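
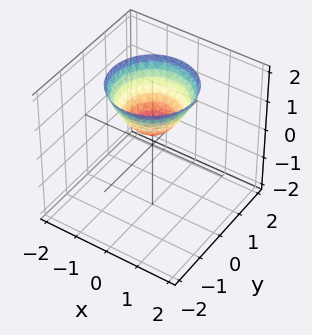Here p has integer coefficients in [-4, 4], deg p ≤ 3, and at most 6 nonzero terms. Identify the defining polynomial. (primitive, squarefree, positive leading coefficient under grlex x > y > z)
2*x^2 + 2*y^2 - 2*z + 1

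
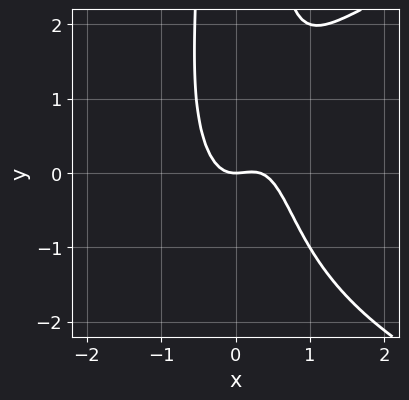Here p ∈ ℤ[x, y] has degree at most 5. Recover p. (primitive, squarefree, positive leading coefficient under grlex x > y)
x^2*y^2 - 3*x^3 + x^2 - y

(a) Degree: no degree-3 curve has this shape, so deg p = 4.
(b) Reading off the gridlines: it meets the x-axis at x = 0 (among the integer gridlines); one y-axis crossing is at y = 0.
(c) Solving for integer coefficients yields p as stated.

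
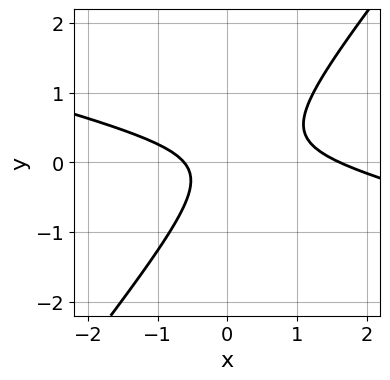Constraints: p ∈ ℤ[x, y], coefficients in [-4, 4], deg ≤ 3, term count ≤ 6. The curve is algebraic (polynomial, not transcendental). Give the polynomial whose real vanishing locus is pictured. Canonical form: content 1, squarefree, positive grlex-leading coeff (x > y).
First, deg p = 2. No degree-1 curve has this shape.
Next, observable constraints: no y-intercept at any integer in the box.
Finally, fitting integer coefficients to these (and the overall shape) gives p.

x^2 + 3*x*y - 3*y^2 - x - 1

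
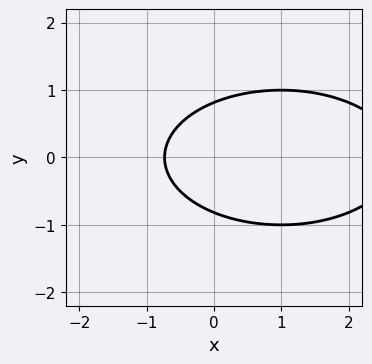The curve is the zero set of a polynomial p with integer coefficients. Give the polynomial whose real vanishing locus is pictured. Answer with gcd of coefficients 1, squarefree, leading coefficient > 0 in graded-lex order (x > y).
x^2 + 3*y^2 - 2*x - 2

(a) Degree: the shape is more complex than any degree-1 curve, so deg p = 2.
(b) Symmetries: it's symmetric under y → −y, forcing even powers of y.
(c) Assembling these constraints gives the stated polynomial.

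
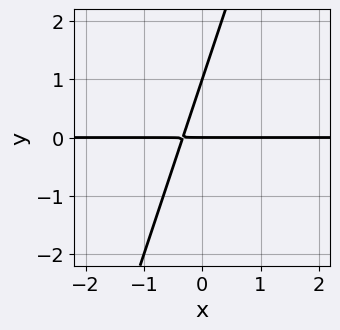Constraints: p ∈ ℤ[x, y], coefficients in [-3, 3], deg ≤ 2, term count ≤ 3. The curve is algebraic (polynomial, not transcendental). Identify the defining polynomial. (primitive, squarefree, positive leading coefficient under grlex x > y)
(a) deg p = 2. No degree-1 curve has this shape.
(b) From the visible intercepts: among the integer gridlines, it crosses the y-axis at y ∈ {0, 1}; every point of the x-axis in the box is on the curve.
(c) The integer polynomial consistent with all of this is the stated p.

3*x*y - y^2 + y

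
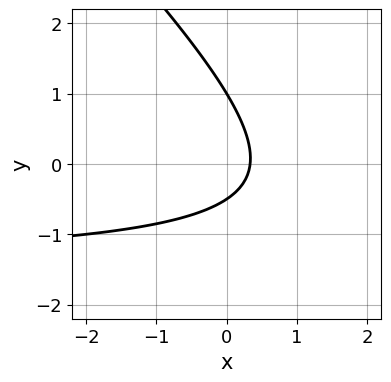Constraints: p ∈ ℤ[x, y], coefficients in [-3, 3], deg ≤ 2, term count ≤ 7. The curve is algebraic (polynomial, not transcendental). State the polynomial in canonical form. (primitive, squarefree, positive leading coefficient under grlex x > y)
First, the degree is 2 — a generic line meets the curve in up to 2 points.
Then, from the axis intercepts and sections: one y-axis crossing is at y = 1.
Finally, the integer polynomial consistent with all of this is the stated p.

2*x*y + 2*y^2 + 3*x - y - 1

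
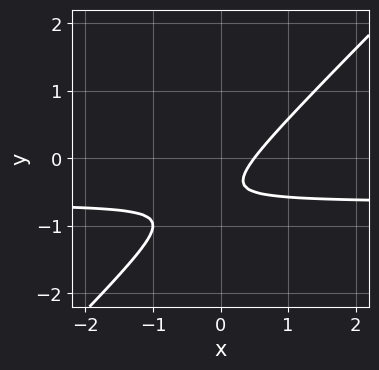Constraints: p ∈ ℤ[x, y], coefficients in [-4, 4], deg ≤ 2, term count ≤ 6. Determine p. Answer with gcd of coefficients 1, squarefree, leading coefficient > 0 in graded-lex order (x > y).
Degree: no degree-1 curve has this shape, so deg p = 2.
Observable constraints: the curve avoids every integer y-axis point in the box.
Solving for integer coefficients yields p as stated.

3*x*y - 3*y^2 + 2*x - 3*y - 1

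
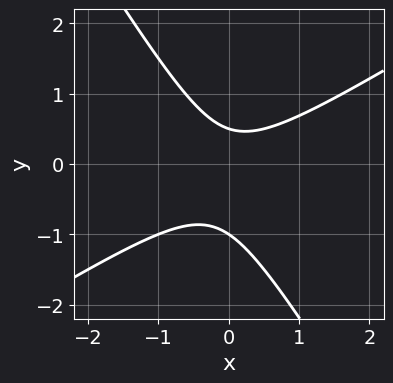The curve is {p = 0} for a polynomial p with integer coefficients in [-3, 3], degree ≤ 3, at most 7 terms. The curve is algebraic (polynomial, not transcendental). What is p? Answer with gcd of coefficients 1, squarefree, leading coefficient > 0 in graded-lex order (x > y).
Degree: a generic line meets the curve in up to 2 points, so deg p = 2.
From the axis intercepts and sections: one y-axis crossing is at y = -1; no x-intercept at any integer in the box.
These observations pin down the coefficients.

2*x^2 - 2*x*y - 2*y^2 - y + 1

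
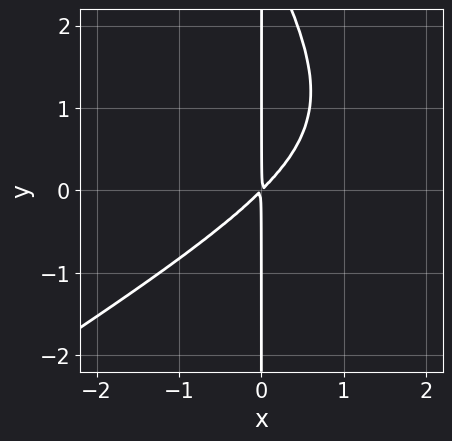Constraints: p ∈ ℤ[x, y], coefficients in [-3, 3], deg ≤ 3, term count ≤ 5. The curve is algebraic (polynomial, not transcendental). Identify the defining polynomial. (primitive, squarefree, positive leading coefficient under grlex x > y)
x^3 - x^2*y - x*y^2 - 3*x^2 + 3*x*y

1. Degree: no degree-2 curve has this shape, so deg p = 3.
2. Observable constraints: every point of the y-axis in the box is on the curve.
3. Assembling these constraints gives the stated polynomial.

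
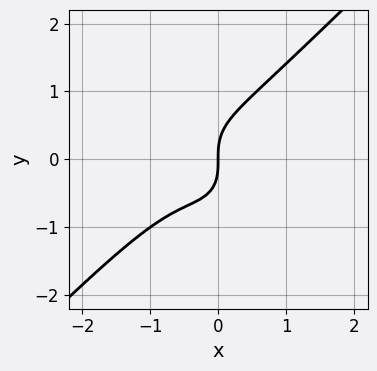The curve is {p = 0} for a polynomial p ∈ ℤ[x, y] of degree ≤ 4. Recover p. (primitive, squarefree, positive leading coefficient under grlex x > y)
(a) deg p = 3. A generic line meets the curve in up to 3 points.
(b) Checking where it meets the axes: one x-axis crossing is at x = 0; it crosses the y-axis at the gridline y = 0.
(c) Matching integer coefficients to the picture gives p.

3*x^3 - x^2*y - 2*y^3 + 2*x^2 + 2*x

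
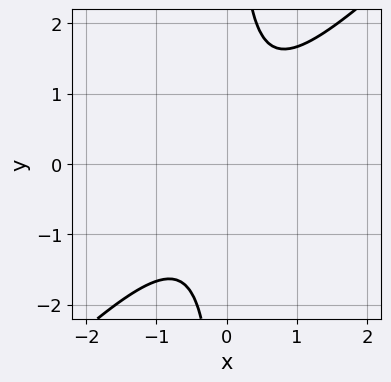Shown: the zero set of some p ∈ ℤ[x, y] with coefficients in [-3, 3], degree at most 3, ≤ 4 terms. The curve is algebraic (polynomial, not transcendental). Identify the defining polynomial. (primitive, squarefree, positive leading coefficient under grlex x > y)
3*x^2 - 3*x*y + 2

1. Degree: no degree-1 curve has this shape, so deg p = 2.
2. Reading off the gridlines: the curve avoids every integer x-axis point in the box; it misses every integer gridline on the y-axis.
3. These observations pin down the coefficients.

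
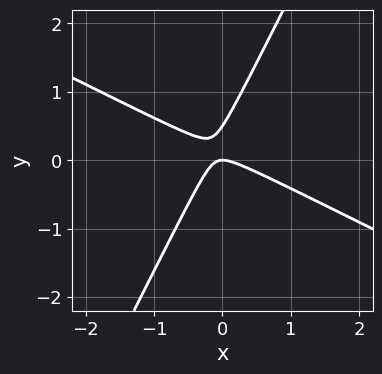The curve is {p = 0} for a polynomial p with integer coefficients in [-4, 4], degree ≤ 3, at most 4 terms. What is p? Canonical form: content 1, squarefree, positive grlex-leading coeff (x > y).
2*x^2 + 3*x*y - 2*y^2 + y

1. deg p = 2.
2. Reading off the gridlines: one x-axis crossing is at x = 0; one y-axis crossing is at y = 0.
3. Fitting integer coefficients to these (and the overall shape) gives p.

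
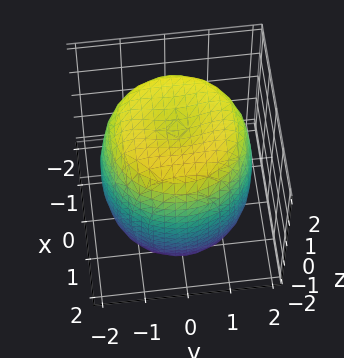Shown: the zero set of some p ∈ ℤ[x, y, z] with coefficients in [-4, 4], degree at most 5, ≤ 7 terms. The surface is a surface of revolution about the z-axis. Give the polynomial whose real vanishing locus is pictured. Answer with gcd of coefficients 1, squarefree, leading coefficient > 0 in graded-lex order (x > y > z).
x^4 + 2*x^2*y^2 + y^4 - 2*x^2 - 2*y^2 + z^2 - 3

1. The degree is 4 — a generic line meets the surface in up to 4 points.
2. By symmetry, every cross-section ⟂ z is a circle, so x, y appear only via x² + y².
3. Against the integer gridlines: a circular section at z = -1 has radius between 1 and 2.
4. Fitting integer coefficients to these (and the overall shape) gives p.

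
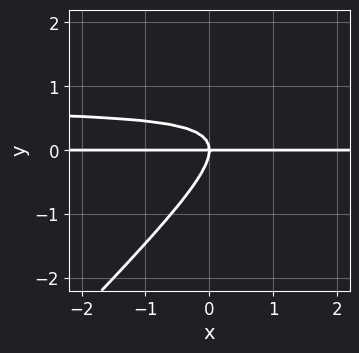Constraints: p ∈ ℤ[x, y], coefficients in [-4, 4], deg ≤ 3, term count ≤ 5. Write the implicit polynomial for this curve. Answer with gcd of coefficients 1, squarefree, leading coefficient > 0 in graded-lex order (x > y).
Degree: the shape is more complex than any degree-2 curve, so deg p = 3.
Reading off the gridlines: it crosses the y-axis at the gridline y = 0; the visible x-axis segment lies entirely on the curve.
The integer polynomial consistent with all of this is the stated p.

3*x*y^2 - 3*y^3 - 2*x*y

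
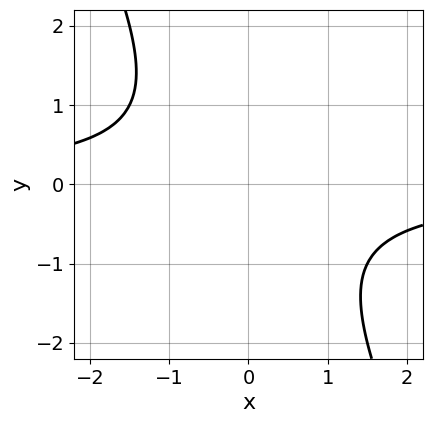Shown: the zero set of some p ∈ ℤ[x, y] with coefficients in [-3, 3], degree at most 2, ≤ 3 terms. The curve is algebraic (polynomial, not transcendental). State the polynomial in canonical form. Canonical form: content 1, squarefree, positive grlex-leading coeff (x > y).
(a) Degree: a generic line meets the curve in up to 2 points, so deg p = 2.
(b) Reading off the gridlines: no y-intercept at any integer in the box; the curve avoids every integer x-axis point in the box.
(c) Matching integer coefficients to the picture gives p.

2*x*y + y^2 + 2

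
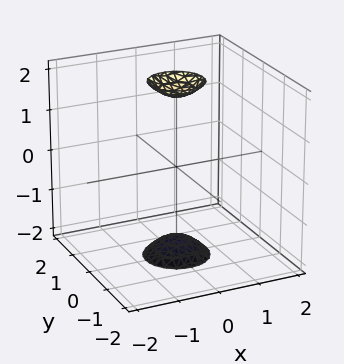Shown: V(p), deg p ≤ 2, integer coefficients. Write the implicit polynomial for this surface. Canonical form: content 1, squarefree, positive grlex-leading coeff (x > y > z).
First, the picture has 2 separate pieces. Treating them together as one polynomial.
Next, the degree is 2 — the shape is more complex than any degree-1 surface.
Then, by symmetry, every cross-section ⟂ z is a circle, so x, y appear only via x² + y².
Next, from the axis intercepts and sections: it misses every integer gridline on the y-axis; it misses every integer gridline on the x-axis; a circular section at z = -2 has radius between 0 and 1.
Finally, fitting integer coefficients to these (and the overall shape) gives p.

3*x^2 + 3*y^2 - z^2 + 3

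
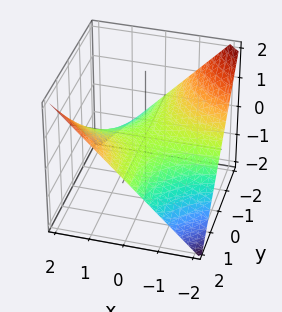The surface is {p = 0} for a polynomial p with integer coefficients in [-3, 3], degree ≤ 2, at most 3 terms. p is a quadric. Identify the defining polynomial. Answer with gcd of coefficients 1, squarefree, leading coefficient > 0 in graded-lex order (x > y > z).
deg p = 2.
From the visible intercepts: one z-axis crossing is at z = 0; every point of the x-axis in the box is on the surface; every point of the y-axis in the box is on the surface.
These observations pin down the coefficients.

x*y - 2*z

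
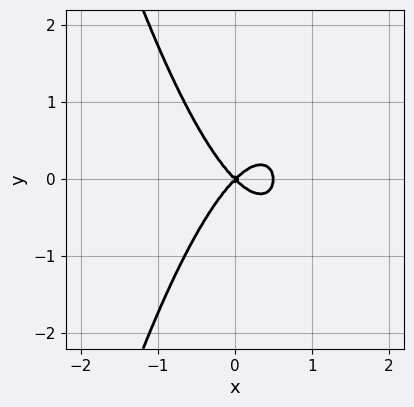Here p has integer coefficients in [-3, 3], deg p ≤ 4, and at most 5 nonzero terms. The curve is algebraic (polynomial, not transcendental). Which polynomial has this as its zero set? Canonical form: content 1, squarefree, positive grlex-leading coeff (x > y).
1. Degree: no degree-2 curve has this shape, so deg p = 3.
2. Symmetries: it's symmetric under y → −y, forcing even powers of y.
3. From the axis intercepts and sections: it meets the y-axis at y = 0 (among the integer gridlines); it meets the x-axis at x = 0 (among the integer gridlines).
4. These observations pin down the coefficients.

2*x^3 - x^2 + y^2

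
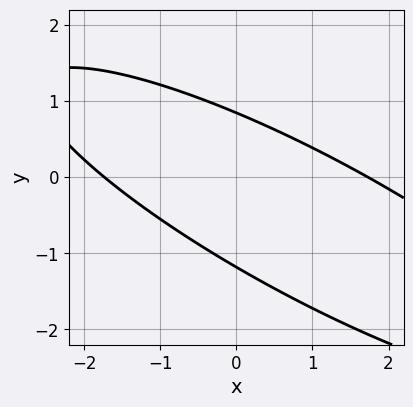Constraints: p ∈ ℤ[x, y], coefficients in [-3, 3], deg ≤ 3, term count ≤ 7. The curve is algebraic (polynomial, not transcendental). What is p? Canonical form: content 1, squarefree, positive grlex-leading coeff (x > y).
x^2 + 3*x*y + 3*y^2 + y - 3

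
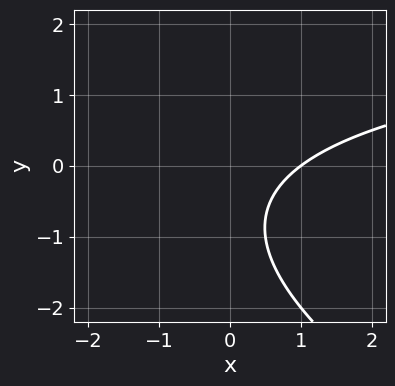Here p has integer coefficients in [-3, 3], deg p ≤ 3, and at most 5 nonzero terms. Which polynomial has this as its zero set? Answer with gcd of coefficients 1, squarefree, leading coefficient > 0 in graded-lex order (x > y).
x*y + 2*y^2 - 3*x + 3*y + 3

The degree is 2 — the shape is more complex than any degree-1 curve.
From the visible intercepts: it meets the x-axis at x = 1 (among the integer gridlines); no y-intercept at any integer in the box.
The integer polynomial consistent with all of this is the stated p.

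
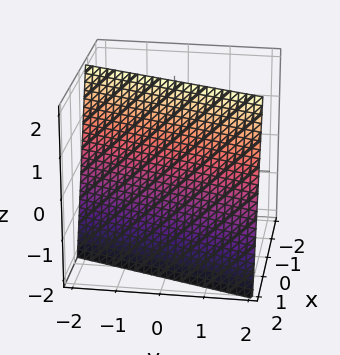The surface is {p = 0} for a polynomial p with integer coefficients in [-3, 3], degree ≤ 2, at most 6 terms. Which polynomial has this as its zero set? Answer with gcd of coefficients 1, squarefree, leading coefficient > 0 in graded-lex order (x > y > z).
First, deg p = 1.
Next, from the visible intercepts: it crosses the y-axis at the gridline y = -2; it crosses the z-axis at the gridline z = 2.
Finally, solving for integer coefficients yields p as stated.

3*x - y + z - 2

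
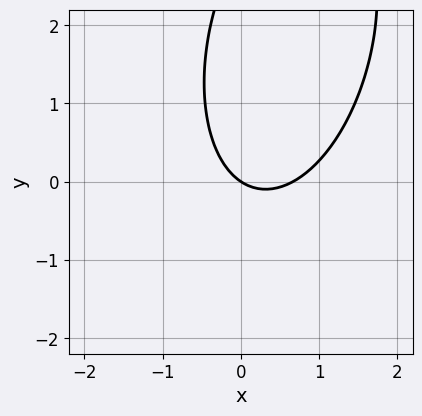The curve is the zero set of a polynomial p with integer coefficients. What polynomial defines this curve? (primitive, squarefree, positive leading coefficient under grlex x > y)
3*x^2 - x*y + y^2 - 2*x - 3*y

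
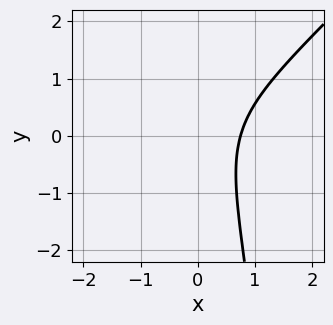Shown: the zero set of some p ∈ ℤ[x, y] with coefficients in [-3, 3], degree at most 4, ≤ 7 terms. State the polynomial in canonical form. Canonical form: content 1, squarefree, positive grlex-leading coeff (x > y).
deg p = 3. No degree-2 curve has this shape.
Against the integer gridlines: it misses every integer gridline on the y-axis.
Assembling these constraints gives the stated polynomial.

3*x^3 - 3*x^2*y - y^2 + x - 2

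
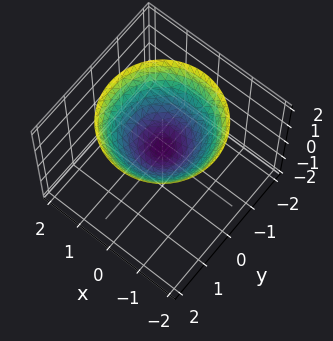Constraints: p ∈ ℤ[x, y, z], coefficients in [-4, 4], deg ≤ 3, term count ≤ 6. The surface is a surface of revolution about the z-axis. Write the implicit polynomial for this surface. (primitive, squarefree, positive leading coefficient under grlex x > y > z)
The degree is 2 — a generic line meets the surface in up to 2 points.
Symmetries: the z-axis is an axis of rotation, so x and y enter only as x² + y².
From the axis intercepts and sections: a circular section at z = 2 has radius between 1 and 2; the surface avoids every integer y-axis point in the box.
Together with the visible shape, these determine p as stated.

2*x^2 + 2*y^2 - 3*z + 1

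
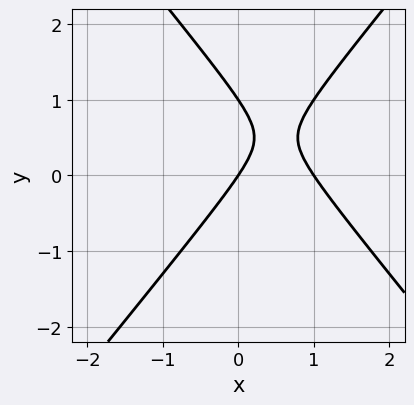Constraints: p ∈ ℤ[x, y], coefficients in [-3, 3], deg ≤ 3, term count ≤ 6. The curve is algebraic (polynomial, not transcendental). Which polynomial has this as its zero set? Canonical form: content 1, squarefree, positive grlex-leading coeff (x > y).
3*x^2 - 2*y^2 - 3*x + 2*y

deg p = 2.
Checking where it meets the axes: the y-axis gridline crossings are at y ∈ {0, 1}; among the integer gridlines, it crosses the x-axis at x ∈ {0, 1}.
Putting this together gives p.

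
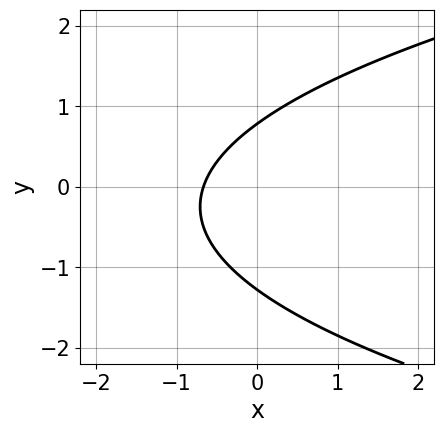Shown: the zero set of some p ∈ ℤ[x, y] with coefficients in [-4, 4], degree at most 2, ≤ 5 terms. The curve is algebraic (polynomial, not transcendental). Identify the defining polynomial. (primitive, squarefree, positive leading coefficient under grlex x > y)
First, degree: no degree-1 curve has this shape, so deg p = 2.
Finally, matching integer coefficients to the picture gives p.

2*y^2 - 3*x + y - 2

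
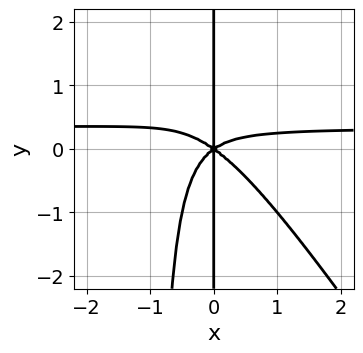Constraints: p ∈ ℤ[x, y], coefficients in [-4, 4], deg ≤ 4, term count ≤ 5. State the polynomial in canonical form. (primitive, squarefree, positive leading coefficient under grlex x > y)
deg p = 4.
Observable constraints: it crosses the x-axis at the gridline x = 0; every point of the y-axis in the box is on the curve.
Putting this together gives p.

3*x^3*y + 2*x^2*y^2 - x^3 + 2*x*y^2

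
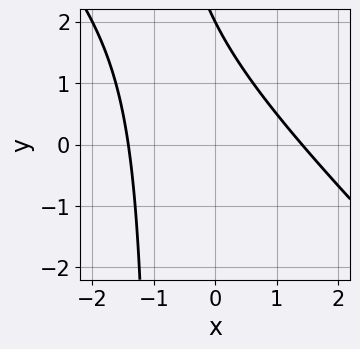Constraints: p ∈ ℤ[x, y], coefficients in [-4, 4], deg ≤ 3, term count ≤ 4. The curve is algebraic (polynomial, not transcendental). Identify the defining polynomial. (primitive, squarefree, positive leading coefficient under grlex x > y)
x^2 + x*y + y - 2

First, degree: the shape is more complex than any degree-1 curve, so deg p = 2.
Next, from the visible intercepts: it crosses the y-axis at the gridline y = 2.
Finally, putting this together gives p.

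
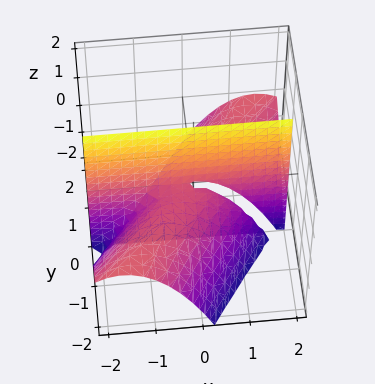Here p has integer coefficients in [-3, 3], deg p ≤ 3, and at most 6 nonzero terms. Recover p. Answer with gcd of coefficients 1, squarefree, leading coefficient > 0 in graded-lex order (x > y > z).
2*x^2*y - 3*x*y^2 + y^3 + 3*y*z

(a) The degree is 3 — no degree-2 surface has this shape.
(b) From the axis intercepts and sections: it meets the y-axis at y = 0 (among the integer gridlines); the visible z-axis segment lies entirely on the surface.
(c) Fitting integer coefficients to these (and the overall shape) gives p. Check: (2, 0, 0) on the x-axis lies on the surface, and p(2, 0, 0) = 0. ✓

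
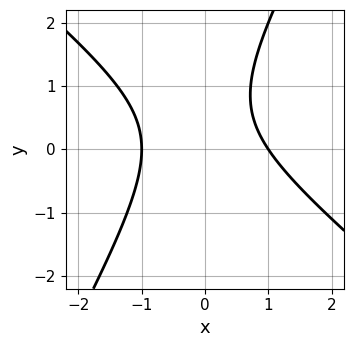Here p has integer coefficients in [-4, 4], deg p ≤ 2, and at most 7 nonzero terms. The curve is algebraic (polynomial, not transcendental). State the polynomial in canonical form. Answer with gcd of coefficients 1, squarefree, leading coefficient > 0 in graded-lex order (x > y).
3*x^2 + 2*x*y - 2*y^2 + 2*y - 3

The degree is 2 — a generic line meets the curve in up to 2 points.
From the visible intercepts: no y-intercept at any integer in the box; among the integer gridlines, it crosses the x-axis at x ∈ {-1, 1}.
The integer polynomial consistent with all of this is the stated p.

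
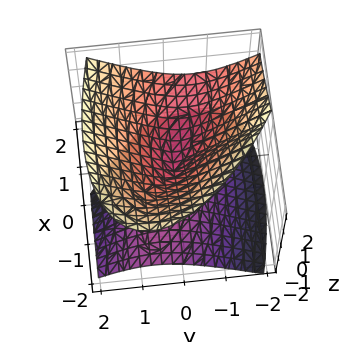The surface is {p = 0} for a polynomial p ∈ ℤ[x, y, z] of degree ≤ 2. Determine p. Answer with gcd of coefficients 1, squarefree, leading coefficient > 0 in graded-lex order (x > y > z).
First, the picture has 2 separate pieces. Treating them together as one polynomial.
Next, deg p = 2. A generic line meets the surface in up to 2 points.
Next, against the integer gridlines: one z-axis crossing is at z = 0; it meets the x-axis at x = 0 (among the integer gridlines); it crosses the y-axis at the gridline y = 0.
Finally, solving for integer coefficients yields p as stated.

x^2 + 2*x*y - 2*x*z + 3*y^2 - 3*z^2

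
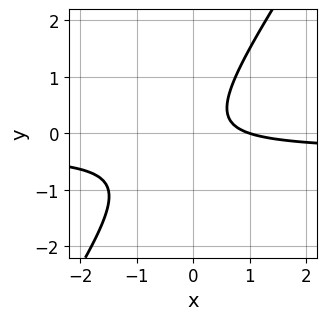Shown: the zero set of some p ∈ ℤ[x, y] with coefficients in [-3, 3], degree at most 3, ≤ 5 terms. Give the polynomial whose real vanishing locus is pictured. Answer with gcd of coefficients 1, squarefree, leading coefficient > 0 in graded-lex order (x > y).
3*x*y - 2*y^2 + x - 1

deg p = 2. A generic line meets the curve in up to 2 points.
From the visible intercepts: it meets the x-axis at x = 1 (among the integer gridlines); it misses every integer gridline on the y-axis.
Matching integer coefficients to the picture gives p.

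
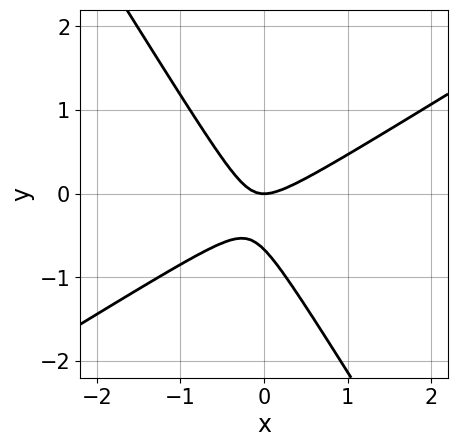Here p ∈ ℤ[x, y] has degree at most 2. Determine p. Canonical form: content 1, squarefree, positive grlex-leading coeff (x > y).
First, degree: a generic line meets the curve in up to 2 points, so deg p = 2.
Then, checking where it meets the axes: it crosses the x-axis at the gridline x = 0; one y-axis crossing is at y = 0.
Finally, the integer polynomial consistent with all of this is the stated p.

3*x^2 - 3*x*y - 3*y^2 - 2*y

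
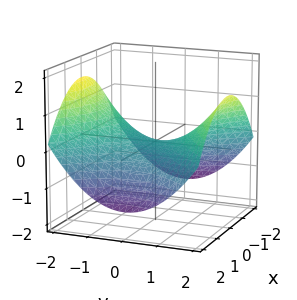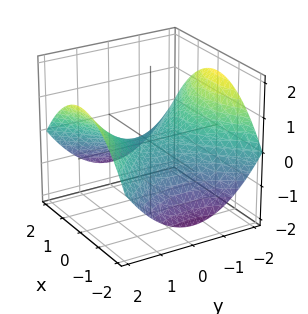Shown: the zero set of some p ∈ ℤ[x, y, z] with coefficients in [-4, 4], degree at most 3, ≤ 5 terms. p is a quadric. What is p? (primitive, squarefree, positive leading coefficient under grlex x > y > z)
(a) Degree: a hyperbolic paraboloid; a quadric, so deg p = 2.
(b) Symmetries: mirror symmetry x ↦ −x ⇒ only even powers of x; the y ↦ −y reflection is a symmetry, so y appears only in even powers.
(c) Observable constraints: one y-axis crossing is at y = 0; it crosses the z-axis at the gridline z = 0; one x-axis crossing is at x = 0.
(d) Fitting integer coefficients to these (and the overall shape) gives p.

x^2 - y^2 + 3*z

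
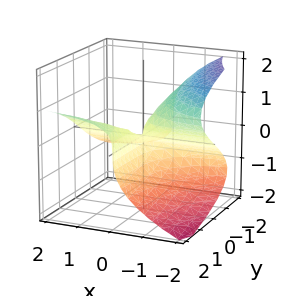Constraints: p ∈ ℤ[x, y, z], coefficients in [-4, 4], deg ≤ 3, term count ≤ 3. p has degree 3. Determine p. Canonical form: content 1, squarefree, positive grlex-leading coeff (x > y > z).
2*z^3 - 2*x*y + 3*x*z

1. deg p = 3. No degree-2 surface has this shape.
2. Reading off the gridlines: it meets the z-axis at z = 0 (among the integer gridlines); every point of the y-axis in the box is on the surface.
3. These observations pin down the coefficients. Check: (1, 0, 0) on the x-axis lies on the surface, and p(1, 0, 0) = 0. ✓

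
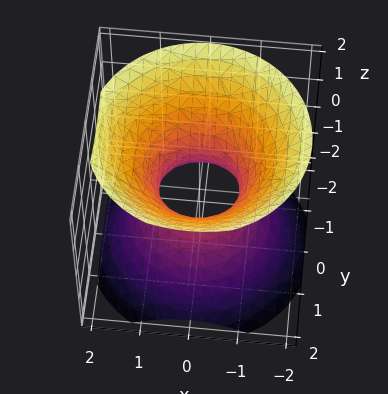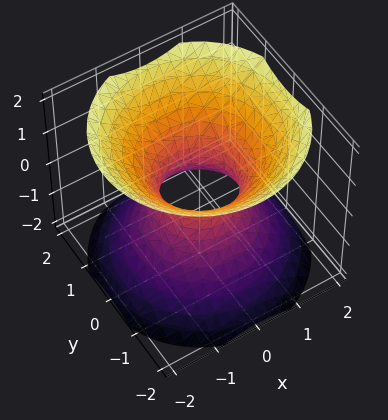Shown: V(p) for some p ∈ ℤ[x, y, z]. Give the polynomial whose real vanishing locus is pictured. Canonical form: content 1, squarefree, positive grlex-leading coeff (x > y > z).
3*x^2 + 3*y^2 - 3*z^2 - 2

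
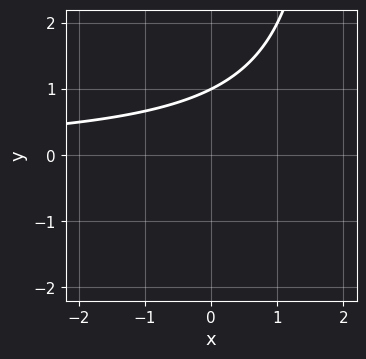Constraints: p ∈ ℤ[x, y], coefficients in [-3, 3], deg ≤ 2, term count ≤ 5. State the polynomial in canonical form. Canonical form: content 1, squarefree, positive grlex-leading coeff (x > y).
x*y - 2*y + 2

1. The degree is 2 — no degree-1 curve has this shape.
2. From the visible intercepts: it meets the y-axis at y = 1 (among the integer gridlines); it misses every integer gridline on the x-axis.
3. Together with the visible shape, these determine p as stated.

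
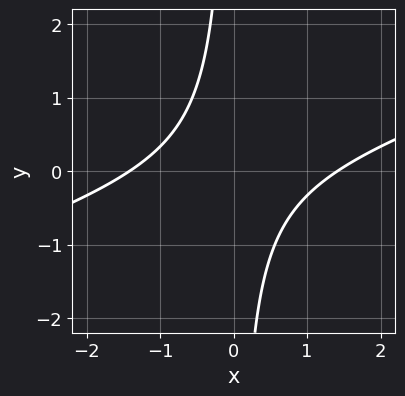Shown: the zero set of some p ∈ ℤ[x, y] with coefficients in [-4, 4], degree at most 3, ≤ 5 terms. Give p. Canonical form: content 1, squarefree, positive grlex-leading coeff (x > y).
x^2 - 3*x*y - 2

First, degree: a generic line meets the curve in up to 2 points, so deg p = 2.
Then, from the axis intercepts and sections: the curve avoids every integer y-axis point in the box.
Finally, these observations pin down the coefficients.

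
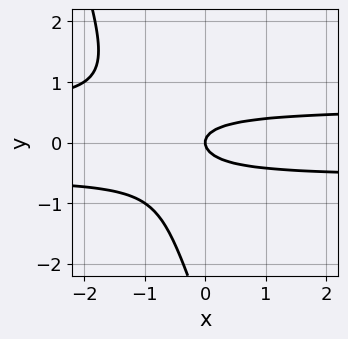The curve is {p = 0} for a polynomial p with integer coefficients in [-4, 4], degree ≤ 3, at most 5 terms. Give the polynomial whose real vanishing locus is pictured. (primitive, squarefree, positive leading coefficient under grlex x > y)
Degree: a generic line meets the curve in up to 3 points, so deg p = 3.
Reading off the gridlines: it meets the x-axis at x = 0 (among the integer gridlines); it crosses the y-axis at the gridline y = 0.
Assembling these constraints gives the stated polynomial.

3*x*y^2 + y^3 + 3*y^2 - x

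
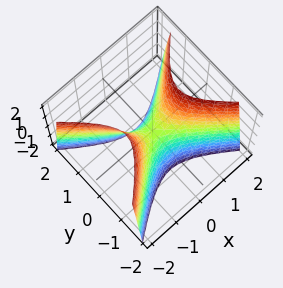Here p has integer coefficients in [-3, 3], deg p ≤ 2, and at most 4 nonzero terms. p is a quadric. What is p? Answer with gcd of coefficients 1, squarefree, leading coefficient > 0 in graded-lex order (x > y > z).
1. Degree: a saddle surface; a quadric, so deg p = 2.
2. Symmetries: the x ↦ −x reflection is a symmetry, so x appears only in even powers; it's symmetric under y → −y, forcing even powers of y.
3. Checking where it meets the axes: one x-axis crossing is at x = 0; it meets the y-axis at y = 0 (among the integer gridlines); one z-axis crossing is at z = 0.
4. Assembling these constraints gives the stated polynomial.

2*x^2 - 3*y^2 - z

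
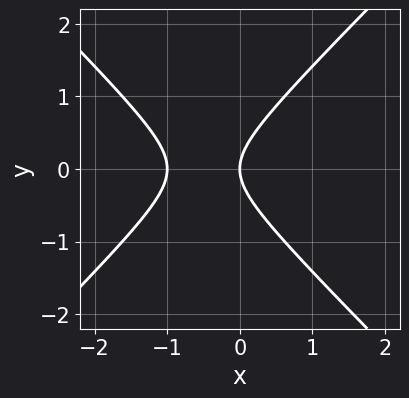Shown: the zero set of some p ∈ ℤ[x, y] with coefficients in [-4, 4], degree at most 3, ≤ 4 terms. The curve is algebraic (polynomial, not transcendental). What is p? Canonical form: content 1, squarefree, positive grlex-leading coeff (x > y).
x^2 - y^2 + x

1. deg p = 2. No degree-1 curve has this shape.
2. Symmetries: it's symmetric under y → −y, forcing even powers of y.
3. Against the integer gridlines: one y-axis crossing is at y = 0; among the integer gridlines, it crosses the x-axis at x ∈ {-1, 0}.
4. The integer polynomial consistent with all of this is the stated p.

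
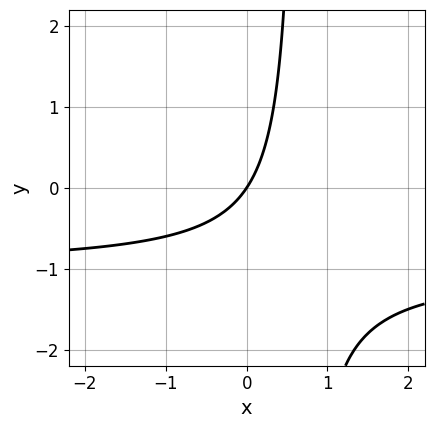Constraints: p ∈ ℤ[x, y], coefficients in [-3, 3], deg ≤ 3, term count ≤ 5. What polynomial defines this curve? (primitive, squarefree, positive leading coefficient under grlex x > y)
3*x*y + 3*x - 2*y

(a) Degree: no degree-1 curve has this shape, so deg p = 2.
(b) Reading off the gridlines: it meets the y-axis at y = 0 (among the integer gridlines); it meets the x-axis at x = 0 (among the integer gridlines).
(c) Assembling these constraints gives the stated polynomial.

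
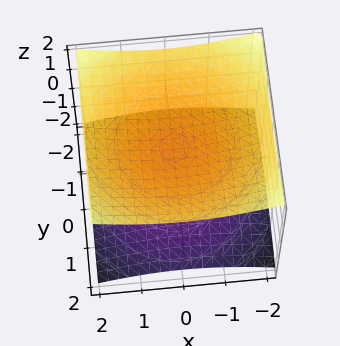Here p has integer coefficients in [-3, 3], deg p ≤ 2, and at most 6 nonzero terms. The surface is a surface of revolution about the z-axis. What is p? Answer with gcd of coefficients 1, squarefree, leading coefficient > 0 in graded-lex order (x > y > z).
1. I count 2 distinct pieces. They look like related sheets of one shape, so recover p as a whole.
2. Degree: a generic line meets the surface in up to 2 points, so deg p = 2.
3. By symmetry, the surface is invariant under rotation about z: p = q(x² + y², z).
4. Against the integer gridlines: among the integer gridlines, it crosses the z-axis at z ∈ {-1, 1}; it misses every integer gridline on the x-axis; the surface avoids every integer y-axis point in the box.
5. Matching integer coefficients to the picture gives p.

x^2 + y^2 - 3*z^2 + 3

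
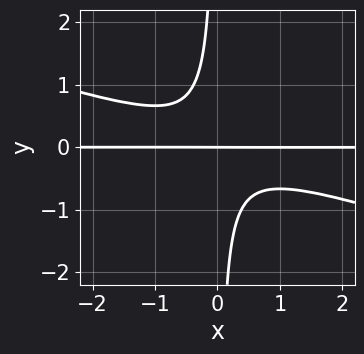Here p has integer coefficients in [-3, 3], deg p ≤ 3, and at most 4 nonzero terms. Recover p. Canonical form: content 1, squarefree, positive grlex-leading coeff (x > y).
x^2*y + 3*x*y^2 + y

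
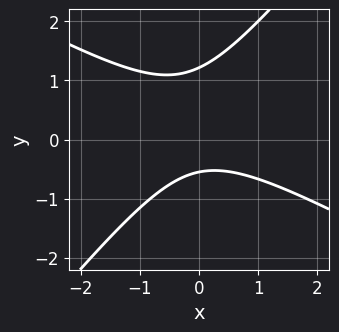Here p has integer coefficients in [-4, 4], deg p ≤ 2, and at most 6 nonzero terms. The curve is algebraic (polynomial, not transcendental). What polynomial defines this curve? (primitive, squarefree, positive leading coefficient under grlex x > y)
1. Degree: no degree-1 curve has this shape, so deg p = 2.
2. Checking where it meets the axes: no x-intercept at any integer in the box.
3. These observations pin down the coefficients.

2*x^2 + 2*x*y - 3*y^2 + 2*y + 2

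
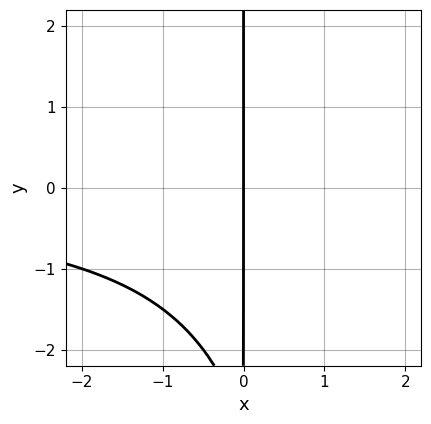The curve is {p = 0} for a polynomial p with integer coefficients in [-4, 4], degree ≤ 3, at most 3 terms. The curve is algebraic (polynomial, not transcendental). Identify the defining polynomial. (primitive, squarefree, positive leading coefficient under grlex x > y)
x^2*y - x*y - 3*x

First, deg p = 3. No degree-2 curve has this shape.
Next, checking where it meets the axes: it crosses the x-axis at the gridline x = 0; every point of the y-axis in the box is on the curve.
Finally, these observations pin down the coefficients.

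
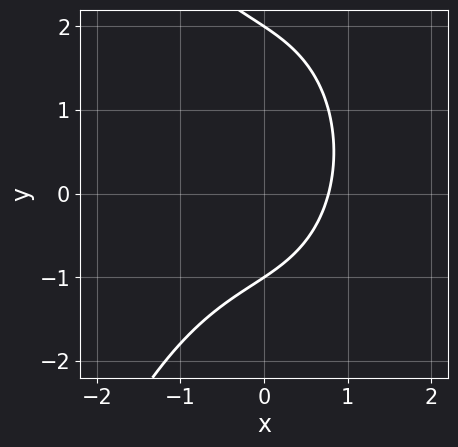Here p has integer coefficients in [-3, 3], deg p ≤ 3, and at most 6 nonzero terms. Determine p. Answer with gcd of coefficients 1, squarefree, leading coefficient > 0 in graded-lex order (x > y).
x^3 + y^2 + 2*x - y - 2

1. The degree is 3 — the shape is more complex than any degree-2 curve.
2. From the visible intercepts: the y-axis gridline crossings are at y ∈ {-1, 2}.
3. Fitting integer coefficients to these (and the overall shape) gives p.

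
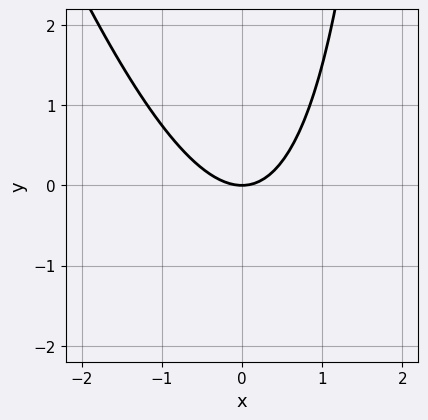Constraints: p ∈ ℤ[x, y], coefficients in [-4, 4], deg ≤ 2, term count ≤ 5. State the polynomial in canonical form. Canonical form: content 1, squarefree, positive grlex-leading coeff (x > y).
3*x^2 + x*y - 3*y

deg p = 2. The shape is more complex than any degree-1 curve.
From the visible intercepts: one y-axis crossing is at y = 0; it meets the x-axis at x = 0 (among the integer gridlines).
Putting this together gives p.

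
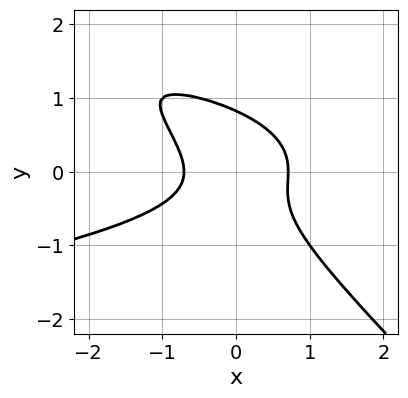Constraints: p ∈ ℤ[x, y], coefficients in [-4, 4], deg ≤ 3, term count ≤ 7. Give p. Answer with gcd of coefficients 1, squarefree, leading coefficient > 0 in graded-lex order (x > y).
3*x*y^2 + 3*y^3 + 2*x^2 - y^2 - 1

First, the degree is 3 — no degree-2 curve has this shape.
Finally, the integer polynomial consistent with all of this is the stated p.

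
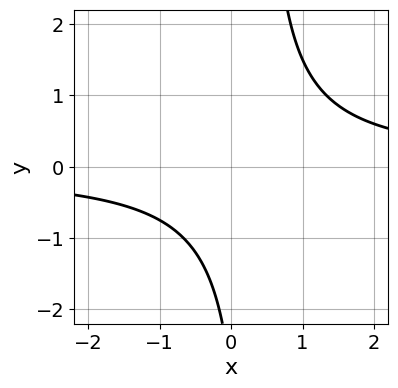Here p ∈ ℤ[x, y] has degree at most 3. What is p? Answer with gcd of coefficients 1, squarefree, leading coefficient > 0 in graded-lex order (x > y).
3*x*y - y - 3

First, degree: a generic line meets the curve in up to 2 points, so deg p = 2.
Then, against the integer gridlines: the curve avoids every integer y-axis point in the box; no x-intercept at any integer in the box.
Finally, putting this together gives p.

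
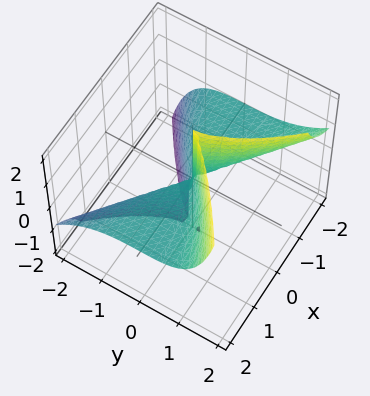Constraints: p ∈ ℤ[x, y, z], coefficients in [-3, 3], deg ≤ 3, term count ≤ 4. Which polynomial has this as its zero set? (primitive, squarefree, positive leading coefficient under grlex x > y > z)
1. deg p = 3. No degree-2 surface has this shape.
2. Checking where it meets the axes: every point of the x-axis in the box is on the surface; it crosses the y-axis at the gridline y = 0; every point of the z-axis in the box is on the surface.
3. Matching integer coefficients to the picture gives p.

3*x^2*z - 2*x*y*z - 2*y^3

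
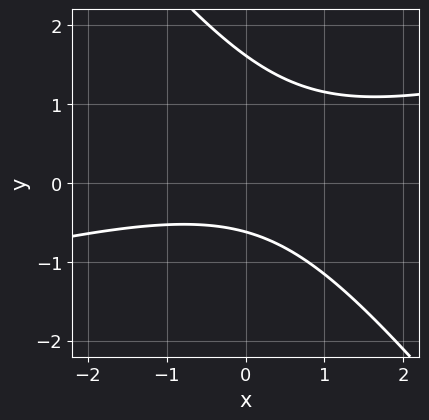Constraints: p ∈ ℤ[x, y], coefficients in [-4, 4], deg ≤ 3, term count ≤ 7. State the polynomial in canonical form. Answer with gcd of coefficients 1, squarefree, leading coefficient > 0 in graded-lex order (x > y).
First, degree: the shape is more complex than any degree-1 curve, so deg p = 2.
Next, from the visible intercepts: the curve avoids every integer x-axis point in the box.
Finally, these observations pin down the coefficients.

x^2 - 3*x*y - 3*y^2 + 3*y + 3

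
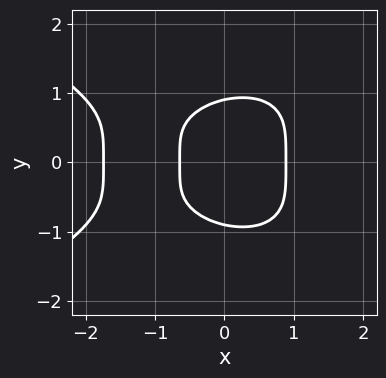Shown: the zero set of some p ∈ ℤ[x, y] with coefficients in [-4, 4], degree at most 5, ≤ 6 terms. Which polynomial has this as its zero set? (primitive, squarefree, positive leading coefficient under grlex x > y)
3*y^4 + 2*x^3 + 3*x^2 - 2*x - 2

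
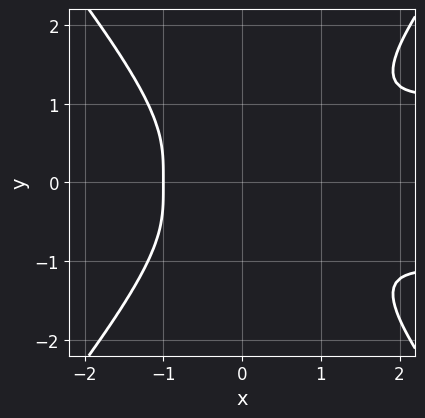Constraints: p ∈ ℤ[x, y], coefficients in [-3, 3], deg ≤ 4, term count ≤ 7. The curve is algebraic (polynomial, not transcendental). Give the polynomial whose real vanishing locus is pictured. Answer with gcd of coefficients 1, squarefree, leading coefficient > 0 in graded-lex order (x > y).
3*x^2*y^2 - 2*y^4 - x^3 - 3*y^2 - 1

(a) The degree is 4 — a generic line meets the curve in up to 4 points.
(b) Symmetries: it's symmetric under y → −y, forcing even powers of y.
(c) Observable constraints: it meets the x-axis at x = -1 (among the integer gridlines); the curve avoids every integer y-axis point in the box.
(d) The integer polynomial consistent with all of this is the stated p.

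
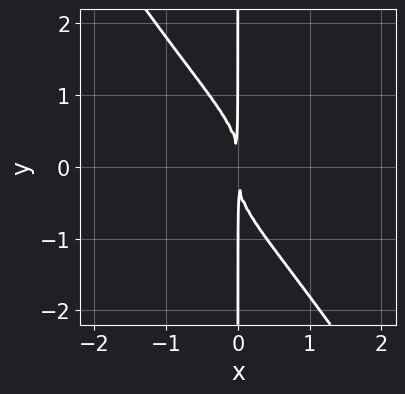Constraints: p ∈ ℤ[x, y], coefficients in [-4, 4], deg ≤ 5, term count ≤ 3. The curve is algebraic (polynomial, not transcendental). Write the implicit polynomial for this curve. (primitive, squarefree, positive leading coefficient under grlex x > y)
First, the degree is 4 — no degree-3 curve has this shape.
Next, against the integer gridlines: the visible y-axis segment lies entirely on the curve.
Finally, solving for integer coefficients yields p as stated.

3*x^2*y^2 + 2*x*y^3 + 2*x^2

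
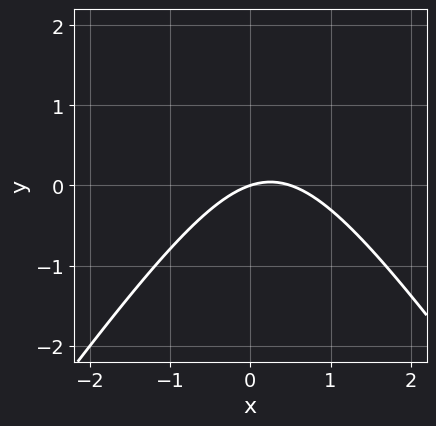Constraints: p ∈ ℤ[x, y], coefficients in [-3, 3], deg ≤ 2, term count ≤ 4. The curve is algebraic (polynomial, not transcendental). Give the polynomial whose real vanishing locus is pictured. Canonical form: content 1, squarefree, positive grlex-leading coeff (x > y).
2*x^2 - y^2 - x + 3*y

Degree: a generic line meets the curve in up to 2 points, so deg p = 2.
From the visible intercepts: one x-axis crossing is at x = 0; it meets the y-axis at y = 0 (among the integer gridlines).
Assembling these constraints gives the stated polynomial.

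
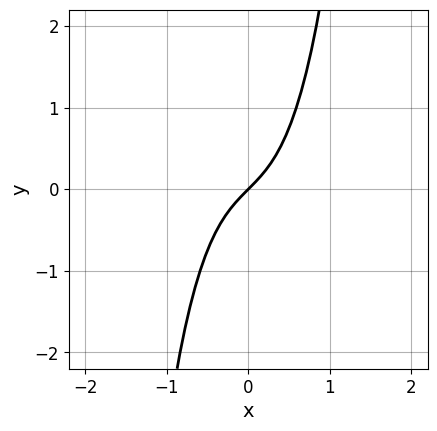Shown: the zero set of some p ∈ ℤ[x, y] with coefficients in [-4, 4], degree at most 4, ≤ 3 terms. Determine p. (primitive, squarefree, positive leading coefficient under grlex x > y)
1. The degree is 3 — a generic line meets the curve in up to 3 points.
2. From the axis intercepts and sections: it crosses the x-axis at the gridline x = 0; it meets the y-axis at y = 0 (among the integer gridlines).
3. Together with the visible shape, these determine p as stated.

2*x^3 + x - y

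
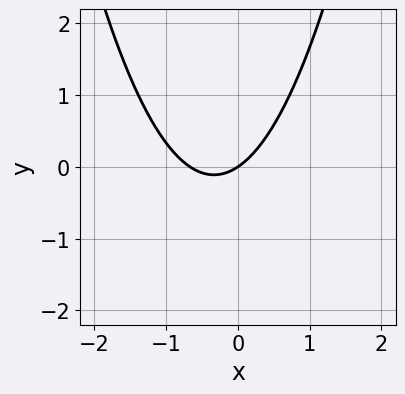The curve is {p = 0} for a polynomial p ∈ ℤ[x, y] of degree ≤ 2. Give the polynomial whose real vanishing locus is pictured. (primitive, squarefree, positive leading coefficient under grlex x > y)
The degree is 2 — no degree-1 curve has this shape.
Checking where it meets the axes: it meets the y-axis at y = 0 (among the integer gridlines); one x-axis crossing is at x = 0.
Solving for integer coefficients yields p as stated.

3*x^2 + 2*x - 3*y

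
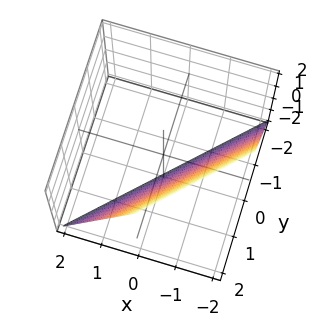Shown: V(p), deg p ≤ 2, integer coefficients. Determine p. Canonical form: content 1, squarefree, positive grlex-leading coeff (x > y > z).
2*x - 2*y + z + 2

(a) Degree: the surface is flat (a plane), so deg p = 1.
(b) Reading off the gridlines: one y-axis crossing is at y = 1; one x-axis crossing is at x = -1; one z-axis crossing is at z = -2.
(c) Putting this together gives p.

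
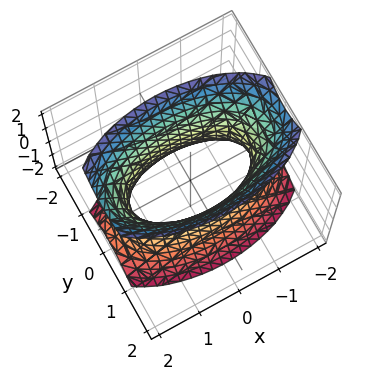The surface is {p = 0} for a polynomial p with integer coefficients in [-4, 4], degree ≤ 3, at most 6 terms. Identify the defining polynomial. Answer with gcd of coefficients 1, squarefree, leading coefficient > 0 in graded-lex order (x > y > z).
x^2 + 3*y^2 - z^2 - 2

First, degree: an hourglass — one-sheet hyperboloid; a quadric, so deg p = 2.
Next, symmetries: it's symmetric under x → −x, forcing even powers of x; mirror symmetry y ↦ −y ⇒ only even powers of y; the z ↦ −z reflection is a symmetry, so z appears only in even powers.
Next, observable constraints: the surface avoids every integer z-axis point in the box.
Finally, matching integer coefficients to the picture gives p.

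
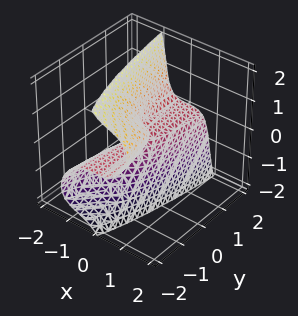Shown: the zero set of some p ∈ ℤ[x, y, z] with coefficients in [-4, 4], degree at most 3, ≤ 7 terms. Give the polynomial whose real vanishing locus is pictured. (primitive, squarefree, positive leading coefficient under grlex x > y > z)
1. deg p = 3. No degree-2 surface has this shape.
2. Observable constraints: one x-axis crossing is at x = 0; every point of the y-axis in the box is on the surface; one z-axis crossing is at z = 0.
3. The integer polynomial consistent with all of this is the stated p.

3*x^3 - 3*x^2*z + 2*x*z^2 + z^3 + 2*y*z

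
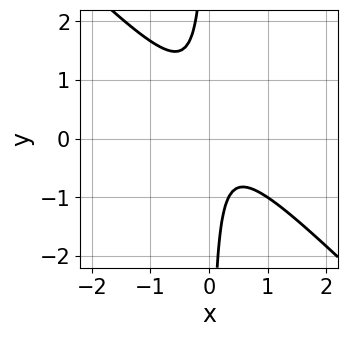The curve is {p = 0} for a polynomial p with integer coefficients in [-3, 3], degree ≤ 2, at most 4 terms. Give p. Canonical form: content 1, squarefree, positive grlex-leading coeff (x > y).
1. Degree: no degree-1 curve has this shape, so deg p = 2.
2. Reading off the gridlines: the curve avoids every integer y-axis point in the box; no x-intercept at any integer in the box.
3. Solving for integer coefficients yields p as stated.

3*x^2 + 3*x*y - x + 1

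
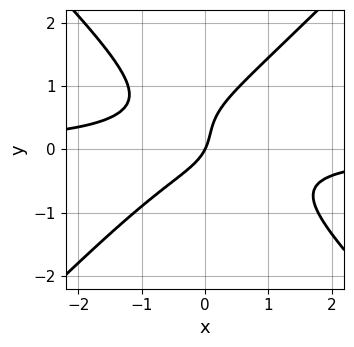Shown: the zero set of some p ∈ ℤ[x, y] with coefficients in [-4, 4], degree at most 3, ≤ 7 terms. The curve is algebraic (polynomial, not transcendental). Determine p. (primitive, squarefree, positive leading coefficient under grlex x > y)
deg p = 3.
From the visible intercepts: it meets the x-axis at x = 0 (among the integer gridlines); one y-axis crossing is at y = 0.
Fitting integer coefficients to these (and the overall shape) gives p.

3*x^2*y - 3*y^3 + 2*y^2 + 2*x - y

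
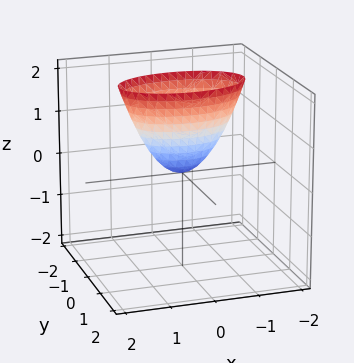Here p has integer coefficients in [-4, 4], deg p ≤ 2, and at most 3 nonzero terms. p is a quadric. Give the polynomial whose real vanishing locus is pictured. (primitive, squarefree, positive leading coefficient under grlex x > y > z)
x^2 + 3*y^2 - z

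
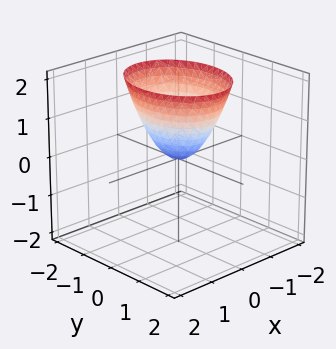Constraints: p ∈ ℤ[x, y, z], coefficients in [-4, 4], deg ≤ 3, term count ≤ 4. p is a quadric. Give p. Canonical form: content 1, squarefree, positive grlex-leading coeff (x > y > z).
3*x^2 + 2*y^2 - 2*z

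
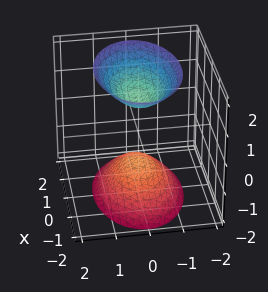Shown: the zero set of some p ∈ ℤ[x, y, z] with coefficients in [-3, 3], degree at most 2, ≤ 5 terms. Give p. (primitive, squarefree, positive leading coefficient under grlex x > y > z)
First, the picture has 2 separate pieces. Treating them together as one polynomial.
Then, the degree is 2 — two sheets facing apart; a quadric.
Then, symmetries: it's symmetric under y → −y, forcing even powers of y; mirror symmetry x ↦ −x ⇒ only even powers of x; mirror symmetry z ↦ −z ⇒ only even powers of z.
Next, from the axis intercepts and sections: the surface avoids every integer x-axis point in the box; among the integer gridlines, it crosses the z-axis at z ∈ {-1, 1}.
Finally, fitting integer coefficients to these (and the overall shape) gives p.

x^2 + 2*y^2 - z^2 + 1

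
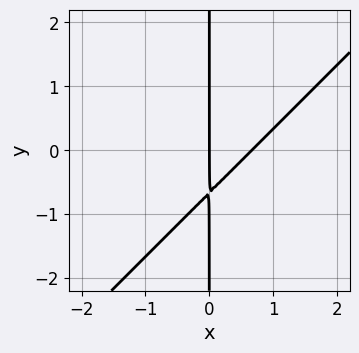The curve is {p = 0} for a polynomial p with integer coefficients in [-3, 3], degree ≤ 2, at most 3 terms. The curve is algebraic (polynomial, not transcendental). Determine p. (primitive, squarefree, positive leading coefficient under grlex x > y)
1. deg p = 2. The shape is more complex than any degree-1 curve.
2. Observable constraints: every point of the y-axis in the box is on the curve; it crosses the x-axis at the gridline x = 0.
3. Together with the visible shape, these determine p as stated.

3*x^2 - 3*x*y - 2*x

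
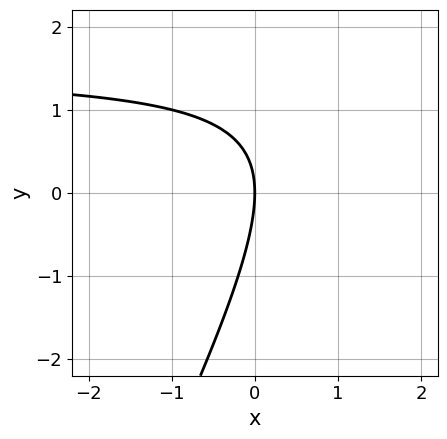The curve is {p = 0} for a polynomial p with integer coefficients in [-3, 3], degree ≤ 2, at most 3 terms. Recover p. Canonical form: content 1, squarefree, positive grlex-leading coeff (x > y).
2*x*y - y^2 - 3*x

deg p = 2.
Against the integer gridlines: one x-axis crossing is at x = 0; one y-axis crossing is at y = 0.
Solving for integer coefficients yields p as stated.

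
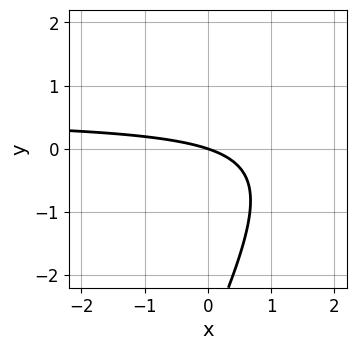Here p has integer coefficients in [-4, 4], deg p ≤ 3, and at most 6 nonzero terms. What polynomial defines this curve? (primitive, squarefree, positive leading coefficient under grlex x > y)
2*x*y - y^2 - x - 3*y

First, degree: the shape is more complex than any degree-1 curve, so deg p = 2.
Then, against the integer gridlines: it meets the x-axis at x = 0 (among the integer gridlines); it meets the y-axis at y = 0 (among the integer gridlines).
Finally, solving for integer coefficients yields p as stated.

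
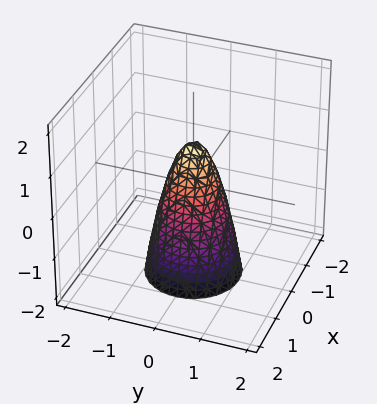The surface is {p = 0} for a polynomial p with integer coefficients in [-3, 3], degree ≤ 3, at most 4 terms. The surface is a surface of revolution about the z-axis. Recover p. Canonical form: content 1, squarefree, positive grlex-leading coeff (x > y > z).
Degree: the shape is more complex than any degree-1 surface, so deg p = 2.
Symmetry: the z-axis is an axis of rotation, so x and y enter only as x² + y².
Observable constraints: one z-axis crossing is at z = 1; a circular section at z = 0 has radius between 0 and 1.
Putting this together gives p.

3*x^2 + 3*y^2 + z - 1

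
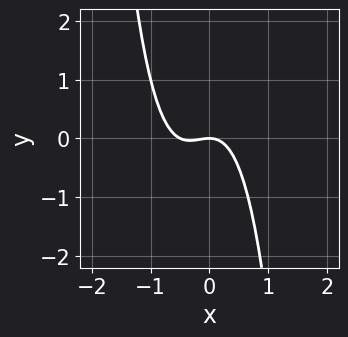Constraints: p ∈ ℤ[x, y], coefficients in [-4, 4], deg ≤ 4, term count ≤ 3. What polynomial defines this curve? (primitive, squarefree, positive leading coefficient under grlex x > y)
2*x^3 + x^2 + y

1. Degree: a generic line meets the curve in up to 3 points, so deg p = 3.
2. Checking where it meets the axes: it meets the y-axis at y = 0 (among the integer gridlines); one x-axis crossing is at x = 0.
3. Together with the visible shape, these determine p as stated.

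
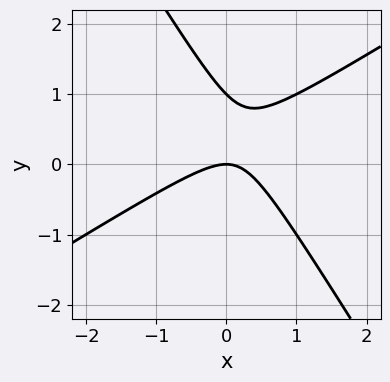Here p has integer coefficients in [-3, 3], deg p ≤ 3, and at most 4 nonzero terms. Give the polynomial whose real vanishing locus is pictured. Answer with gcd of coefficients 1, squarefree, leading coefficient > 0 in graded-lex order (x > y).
1. The degree is 2 — a generic line meets the curve in up to 2 points.
2. From the axis intercepts and sections: one x-axis crossing is at x = 0; the y-axis gridline crossings are at y ∈ {0, 1}.
3. Solving for integer coefficients yields p as stated.

x^2 - x*y - y^2 + y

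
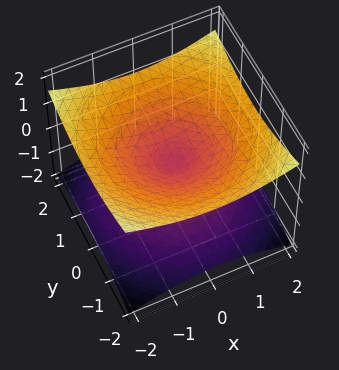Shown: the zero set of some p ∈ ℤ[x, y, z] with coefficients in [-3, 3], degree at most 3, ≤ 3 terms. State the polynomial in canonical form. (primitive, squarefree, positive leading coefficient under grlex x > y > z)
x^2 + y^2 - 3*z^2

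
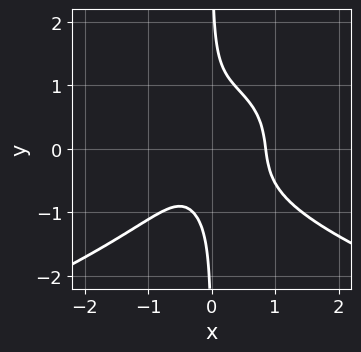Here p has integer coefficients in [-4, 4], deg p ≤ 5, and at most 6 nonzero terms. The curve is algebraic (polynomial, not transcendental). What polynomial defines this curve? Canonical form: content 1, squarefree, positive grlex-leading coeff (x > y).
deg p = 4.
Against the integer gridlines: no y-intercept at any integer in the box.
These observations pin down the coefficients.

3*x*y^3 + 3*x^3 + x^2*y - x - 1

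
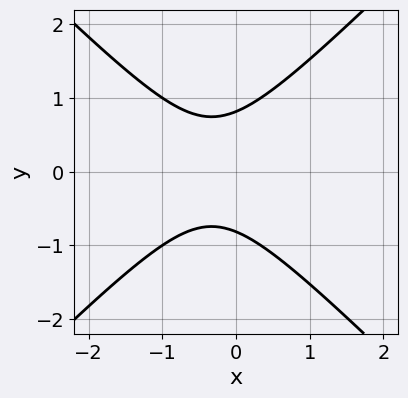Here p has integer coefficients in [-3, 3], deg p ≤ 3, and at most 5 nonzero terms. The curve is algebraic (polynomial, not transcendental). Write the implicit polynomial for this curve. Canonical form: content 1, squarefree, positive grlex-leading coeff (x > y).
The degree is 2 — the shape is more complex than any degree-1 curve.
Symmetries: it's symmetric under y → −y, forcing even powers of y.
Checking where it meets the axes: no x-intercept at any integer in the box.
Putting this together gives p.

3*x^2 - 3*y^2 + 2*x + 2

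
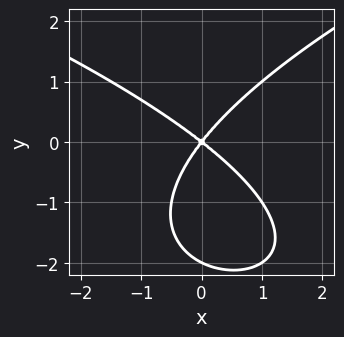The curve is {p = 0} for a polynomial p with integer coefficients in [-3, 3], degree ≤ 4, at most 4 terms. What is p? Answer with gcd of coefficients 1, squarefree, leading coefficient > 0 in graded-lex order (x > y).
y^3 - 2*x^2 - x*y + 2*y^2

The degree is 3 — the shape is more complex than any degree-2 curve.
Against the integer gridlines: one x-axis crossing is at x = 0; the y-axis gridline crossings are at y ∈ {-2, 0}.
The integer polynomial consistent with all of this is the stated p.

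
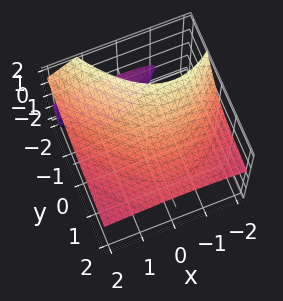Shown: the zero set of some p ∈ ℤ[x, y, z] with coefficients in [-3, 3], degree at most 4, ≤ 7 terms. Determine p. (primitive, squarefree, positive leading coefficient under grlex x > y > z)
x^2*z + x*z^2 + z^3 + 3*y*z - 3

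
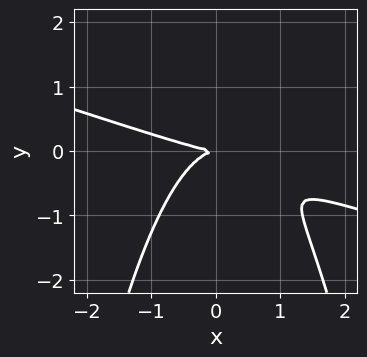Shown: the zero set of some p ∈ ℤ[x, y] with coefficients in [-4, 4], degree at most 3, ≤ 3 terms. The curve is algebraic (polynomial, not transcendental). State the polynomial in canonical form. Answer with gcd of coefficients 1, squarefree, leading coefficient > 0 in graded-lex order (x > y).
x^3 + 3*x^2*y + 3*y^2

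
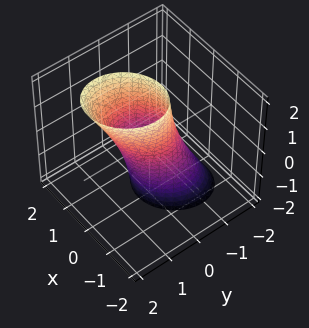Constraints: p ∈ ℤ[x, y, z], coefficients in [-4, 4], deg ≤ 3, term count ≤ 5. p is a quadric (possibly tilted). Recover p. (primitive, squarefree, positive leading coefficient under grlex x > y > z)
3*x^2 - x*y + 3*y^2 - 2*y*z - 2

1. deg p = 2. A generic line meets the surface in up to 2 points.
2. Checking where it meets the axes: the surface avoids every integer z-axis point in the box.
3. The integer polynomial consistent with all of this is the stated p.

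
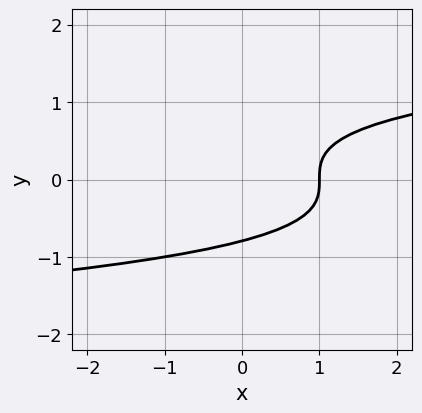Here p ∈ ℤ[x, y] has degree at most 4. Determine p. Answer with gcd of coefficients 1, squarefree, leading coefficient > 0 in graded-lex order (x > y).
2*y^3 - x + 1

deg p = 3.
From the axis intercepts and sections: it meets the x-axis at x = 1 (among the integer gridlines).
Putting this together gives p.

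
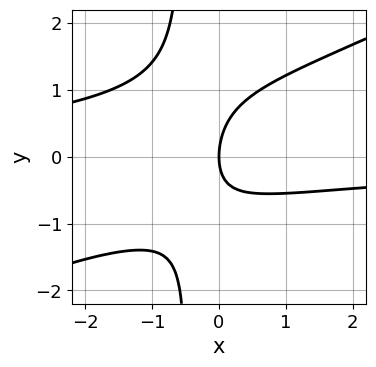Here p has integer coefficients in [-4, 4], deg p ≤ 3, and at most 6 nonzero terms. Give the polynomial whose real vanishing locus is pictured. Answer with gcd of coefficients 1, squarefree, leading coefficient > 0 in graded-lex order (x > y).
First, the degree is 3 — no degree-2 curve has this shape.
Next, from the visible intercepts: it meets the x-axis at x = 0 (among the integer gridlines); it crosses the y-axis at the gridline y = 0.
Finally, together with the visible shape, these determine p as stated.

x^2*y - 2*x*y^2 + x*y - y^2 + 2*x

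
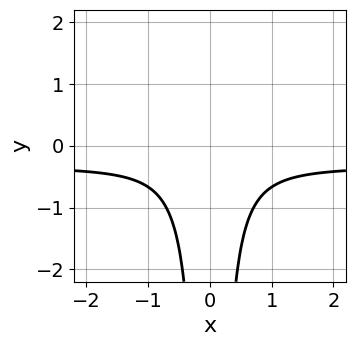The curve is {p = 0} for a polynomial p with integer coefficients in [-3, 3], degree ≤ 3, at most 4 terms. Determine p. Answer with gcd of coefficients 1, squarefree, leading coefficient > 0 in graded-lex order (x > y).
3*x^2*y + x^2 + 1

First, the degree is 3 — the shape is more complex than any degree-2 curve.
Next, symmetries: the x ↦ −x reflection is a symmetry, so x appears only in even powers.
Next, checking where it meets the axes: no y-intercept at any integer in the box; the curve avoids every integer x-axis point in the box.
Finally, matching integer coefficients to the picture gives p.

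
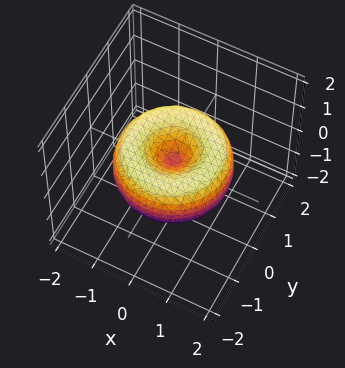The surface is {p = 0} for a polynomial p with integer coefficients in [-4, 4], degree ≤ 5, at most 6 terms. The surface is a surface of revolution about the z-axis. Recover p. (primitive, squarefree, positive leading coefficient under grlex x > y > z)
1. deg p = 4. A generic line meets the surface in up to 4 points.
2. Symmetry: the surface is invariant under rotation about z: p = q(x² + y², z).
3. Against the integer gridlines: one y-axis crossing is at y = 0; it meets the z-axis at z = 0 (among the integer gridlines); a circular section at z = 0 has radius between 1 and 2.
4. Matching integer coefficients to the picture gives p.

x^4 + 2*x^2*y^2 + y^4 - 2*x^2 - 2*y^2 + 2*z^2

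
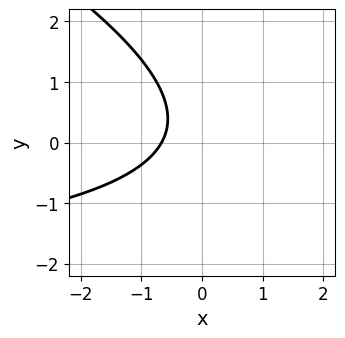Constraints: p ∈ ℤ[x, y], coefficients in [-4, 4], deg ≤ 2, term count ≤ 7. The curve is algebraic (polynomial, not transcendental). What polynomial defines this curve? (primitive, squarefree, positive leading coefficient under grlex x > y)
x*y + 2*y^2 + 3*x - y + 2

First, the degree is 2 — a generic line meets the curve in up to 2 points.
Then, observable constraints: the curve avoids every integer y-axis point in the box.
Finally, these observations pin down the coefficients.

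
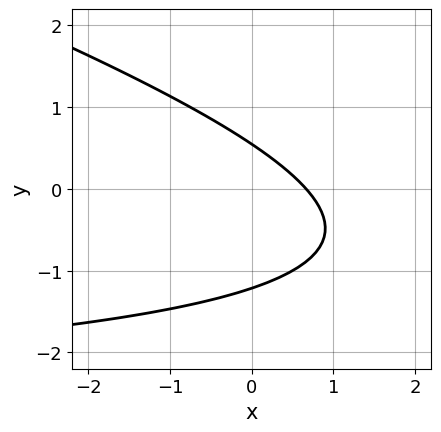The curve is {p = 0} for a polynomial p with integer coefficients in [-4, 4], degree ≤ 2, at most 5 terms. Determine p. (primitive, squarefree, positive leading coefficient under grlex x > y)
1. deg p = 2. The shape is more complex than any degree-1 curve.
2. Putting this together gives p.

x*y + 3*y^2 + 3*x + 2*y - 2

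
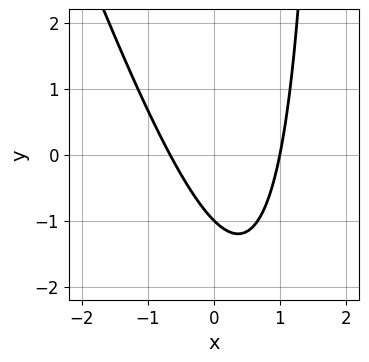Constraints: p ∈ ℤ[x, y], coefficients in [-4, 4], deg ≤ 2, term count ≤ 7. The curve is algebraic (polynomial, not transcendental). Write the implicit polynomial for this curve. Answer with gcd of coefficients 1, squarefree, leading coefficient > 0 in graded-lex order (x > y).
3*x^2 + x*y - x - 2*y - 2

1. Degree: no degree-1 curve has this shape, so deg p = 2.
2. From the visible intercepts: one y-axis crossing is at y = -1; it meets the x-axis at x = 1 (among the integer gridlines).
3. Solving for integer coefficients yields p as stated.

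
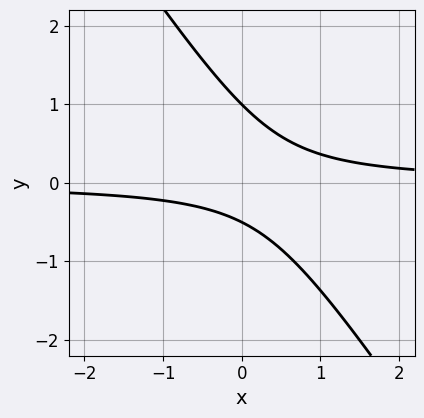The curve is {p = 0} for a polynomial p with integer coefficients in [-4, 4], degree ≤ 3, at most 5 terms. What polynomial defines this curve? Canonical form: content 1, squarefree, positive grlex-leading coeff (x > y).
3*x*y + 2*y^2 - y - 1

First, degree: no degree-1 curve has this shape, so deg p = 2.
Then, from the visible intercepts: one y-axis crossing is at y = 1; no x-intercept at any integer in the box.
Finally, assembling these constraints gives the stated polynomial.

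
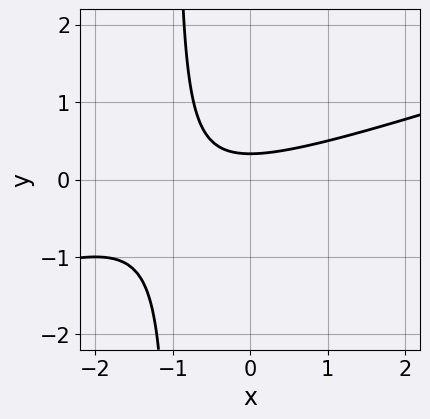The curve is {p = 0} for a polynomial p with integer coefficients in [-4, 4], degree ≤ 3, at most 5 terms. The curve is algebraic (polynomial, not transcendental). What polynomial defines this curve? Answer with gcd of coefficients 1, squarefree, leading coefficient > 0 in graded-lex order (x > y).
Degree: no degree-1 curve has this shape, so deg p = 2.
From the visible intercepts: no x-intercept at any integer in the box.
Matching integer coefficients to the picture gives p.

x^2 - 3*x*y + x - 3*y + 1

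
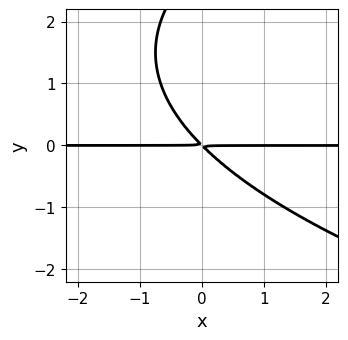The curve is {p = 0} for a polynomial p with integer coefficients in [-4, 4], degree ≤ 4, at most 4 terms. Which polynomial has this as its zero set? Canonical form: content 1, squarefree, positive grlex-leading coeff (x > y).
y^3 - 3*x*y - 3*y^2

1. deg p = 3.
2. From the visible intercepts: every point of the x-axis in the box is on the curve.
3. Putting this together gives p.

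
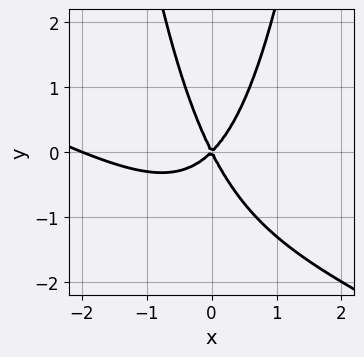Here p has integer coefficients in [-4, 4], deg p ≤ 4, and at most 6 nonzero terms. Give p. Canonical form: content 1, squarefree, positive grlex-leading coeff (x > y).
First, the degree is 3 — a generic line meets the curve in up to 3 points.
Then, reading off the gridlines: it crosses the y-axis at the gridline y = 0; the x-axis gridline crossings are at x ∈ {-2, 0}.
Finally, the integer polynomial consistent with all of this is the stated p.

x^3 + 2*x^2*y + 2*x^2 - x*y - y^2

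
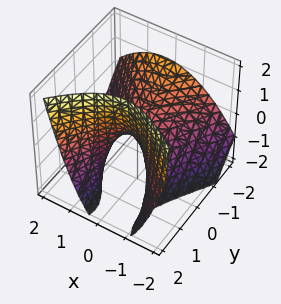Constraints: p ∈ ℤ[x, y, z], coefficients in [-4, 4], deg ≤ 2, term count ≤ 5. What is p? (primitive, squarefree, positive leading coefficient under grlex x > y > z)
First, degree: a generic line meets the surface in up to 2 points, so deg p = 2.
Next, from the axis intercepts and sections: it crosses the z-axis at the gridline z = 0; it meets the x-axis at x = 0 (among the integer gridlines).
Finally, putting this together gives p.

3*x^2 + x*y - 2*y^2 - 3*y*z + 3*z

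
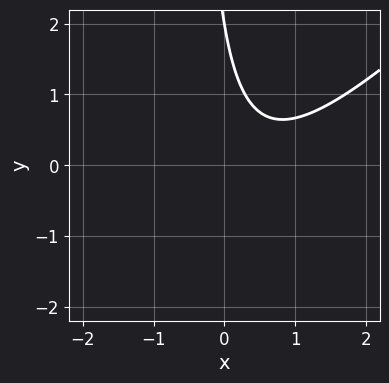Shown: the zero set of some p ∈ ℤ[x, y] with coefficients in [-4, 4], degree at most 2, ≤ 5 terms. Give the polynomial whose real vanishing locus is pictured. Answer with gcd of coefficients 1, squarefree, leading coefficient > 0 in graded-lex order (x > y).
2*x^2 - 2*x*y - 2*x - y + 2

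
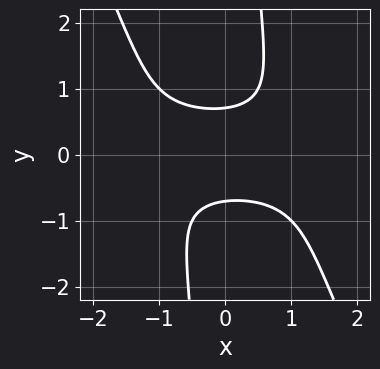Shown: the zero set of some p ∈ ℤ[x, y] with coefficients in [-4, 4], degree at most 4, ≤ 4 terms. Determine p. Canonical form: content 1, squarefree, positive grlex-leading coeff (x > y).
(a) Degree: a generic line meets the curve in up to 4 points, so deg p = 4.
(b) Observable constraints: no x-intercept at any integer in the box.
(c) Together with the visible shape, these determine p as stated.

2*x^2*y^2 + x*y^3 - 2*y^2 + 1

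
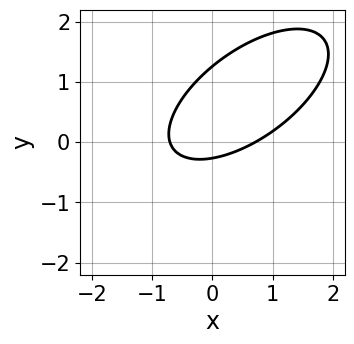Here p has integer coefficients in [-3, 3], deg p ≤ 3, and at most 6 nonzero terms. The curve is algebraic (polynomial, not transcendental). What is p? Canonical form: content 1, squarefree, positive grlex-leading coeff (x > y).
2*x^2 - 3*x*y + 3*y^2 - 3*y - 1

deg p = 2. A generic line meets the curve in up to 2 points.
Putting this together gives p.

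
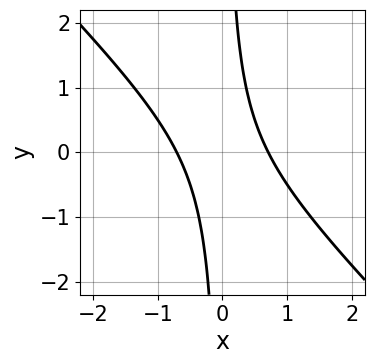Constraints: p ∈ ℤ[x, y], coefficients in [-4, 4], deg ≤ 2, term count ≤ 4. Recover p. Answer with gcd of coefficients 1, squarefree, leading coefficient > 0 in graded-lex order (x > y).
The degree is 2 — the shape is more complex than any degree-1 curve.
Observable constraints: it misses every integer gridline on the y-axis.
Matching integer coefficients to the picture gives p.

2*x^2 + 2*x*y - 1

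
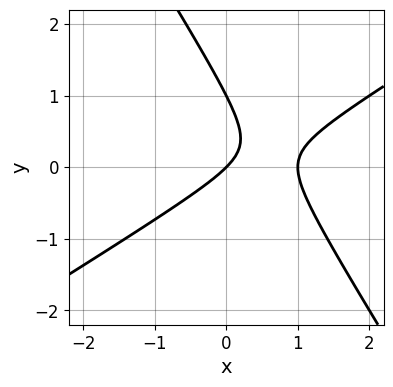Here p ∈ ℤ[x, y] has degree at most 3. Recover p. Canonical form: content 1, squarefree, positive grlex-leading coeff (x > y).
x^2 - x*y - y^2 - x + y

1. Degree: a generic line meets the curve in up to 2 points, so deg p = 2.
2. Checking where it meets the axes: among the integer gridlines, it crosses the x-axis at x ∈ {0, 1}; the y-axis gridline crossings are at y ∈ {0, 1}.
3. These observations pin down the coefficients.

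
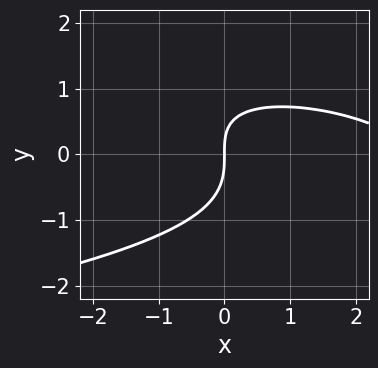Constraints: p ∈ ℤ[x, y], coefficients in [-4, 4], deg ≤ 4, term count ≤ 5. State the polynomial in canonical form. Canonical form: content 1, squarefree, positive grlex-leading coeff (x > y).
x*y^2 + 2*y^3 + x^2 + x*y - 3*x

1. deg p = 3. A generic line meets the curve in up to 3 points.
2. From the axis intercepts and sections: it crosses the x-axis at the gridline x = 0; it crosses the y-axis at the gridline y = 0.
3. Putting this together gives p.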